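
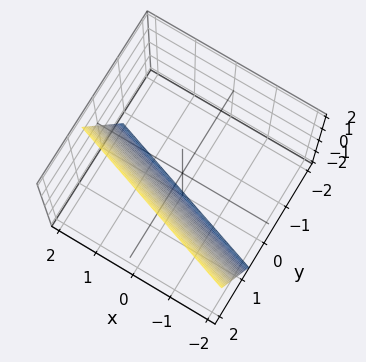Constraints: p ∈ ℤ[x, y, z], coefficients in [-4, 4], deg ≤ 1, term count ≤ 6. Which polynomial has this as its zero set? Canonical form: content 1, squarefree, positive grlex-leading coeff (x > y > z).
x + 3*y - z - 2

The degree is 1 — every cross-section is a straight line — this is a plane.
From the visible intercepts: one z-axis crossing is at z = -2; it crosses the x-axis at the gridline x = 2.
Fitting integer coefficients to these (and the overall shape) gives p.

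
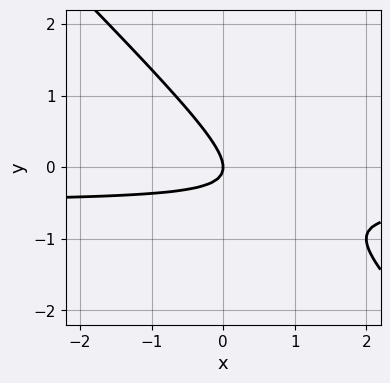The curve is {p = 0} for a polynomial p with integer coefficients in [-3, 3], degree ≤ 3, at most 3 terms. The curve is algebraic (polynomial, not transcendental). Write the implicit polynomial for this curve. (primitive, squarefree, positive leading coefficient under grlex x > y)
2*x*y + 2*y^2 + x

1. deg p = 2. A generic line meets the curve in up to 2 points.
2. Against the integer gridlines: it crosses the x-axis at the gridline x = 0; one y-axis crossing is at y = 0.
3. The integer polynomial consistent with all of this is the stated p.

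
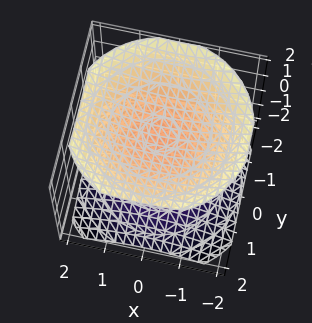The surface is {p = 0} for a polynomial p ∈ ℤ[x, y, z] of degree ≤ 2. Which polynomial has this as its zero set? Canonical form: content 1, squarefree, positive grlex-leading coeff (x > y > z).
x^2 + y^2 - 2*z^2 + 3

There are 2 components. Treating them together as one polynomial.
The degree is 2 — two sheets facing apart; a quadric.
Symmetries: mirror symmetry z ↦ −z ⇒ only even powers of z; rotational symmetry about the z-axis ⇒ p depends on x, y only through x² + y².
Checking where it meets the axes: the surface avoids every integer y-axis point in the box; it misses every integer gridline on the x-axis.
Assembling these constraints gives the stated polynomial.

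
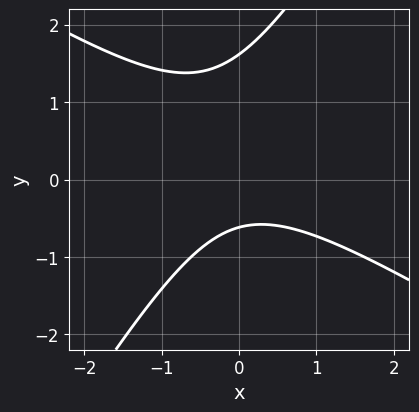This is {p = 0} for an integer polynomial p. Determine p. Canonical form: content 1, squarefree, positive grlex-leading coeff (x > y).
x^2 + x*y - y^2 + y + 1

Degree: no degree-1 curve has this shape, so deg p = 2.
From the visible intercepts: the curve avoids every integer x-axis point in the box.
Together with the visible shape, these determine p as stated.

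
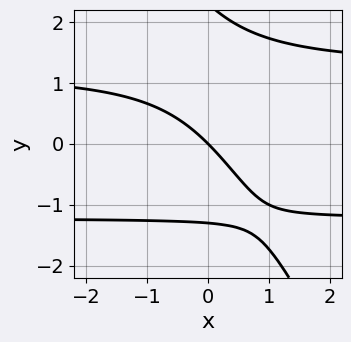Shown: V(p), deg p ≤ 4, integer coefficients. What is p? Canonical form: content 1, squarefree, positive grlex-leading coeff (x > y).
2*x*y^2 + y^3 - y^2 - 3*x - 3*y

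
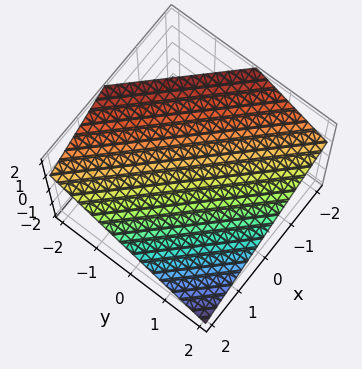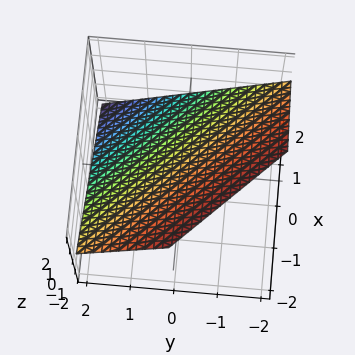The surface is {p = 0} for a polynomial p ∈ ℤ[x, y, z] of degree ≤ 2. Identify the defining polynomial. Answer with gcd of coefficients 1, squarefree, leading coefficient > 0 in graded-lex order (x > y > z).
First, degree: every cross-section is a straight line — this is a plane, so deg p = 1.
Then, checking where it meets the axes: it meets the x-axis at x = 1 (among the integer gridlines); it crosses the y-axis at the gridline y = 1.
Finally, assembling these constraints gives the stated polynomial.

2*x + 2*y + 3*z - 2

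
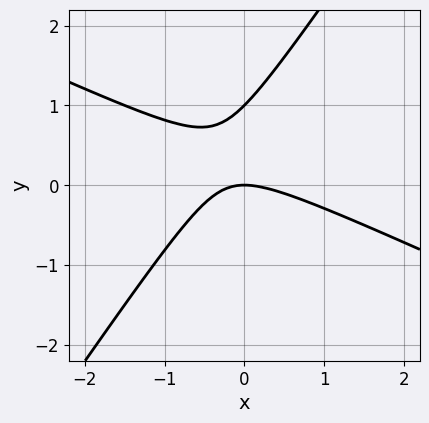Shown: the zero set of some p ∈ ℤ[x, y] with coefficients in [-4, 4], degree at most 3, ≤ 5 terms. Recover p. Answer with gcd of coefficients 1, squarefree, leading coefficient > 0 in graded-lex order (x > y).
2*x^2 + 3*x*y - 3*y^2 + 3*y

First, the degree is 2 — no degree-1 curve has this shape.
Then, from the visible intercepts: it meets the x-axis at x = 0 (among the integer gridlines); among the integer gridlines, it crosses the y-axis at y ∈ {0, 1}.
Finally, matching integer coefficients to the picture gives p.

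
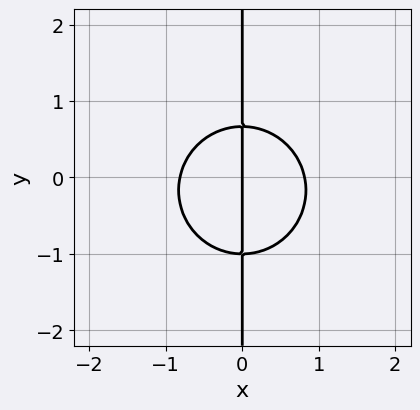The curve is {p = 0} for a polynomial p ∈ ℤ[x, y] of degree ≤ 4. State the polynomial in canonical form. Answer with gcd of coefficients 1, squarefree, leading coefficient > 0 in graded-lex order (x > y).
Degree: a generic line meets the curve in up to 3 points, so deg p = 3.
Checking where it meets the axes: every point of the y-axis in the box is on the curve; it crosses the x-axis at the gridline x = 0.
Assembling these constraints gives the stated polynomial.

3*x^3 + 3*x*y^2 + x*y - 2*x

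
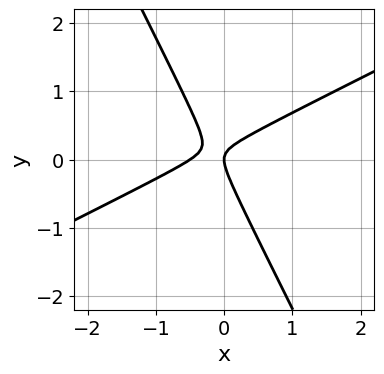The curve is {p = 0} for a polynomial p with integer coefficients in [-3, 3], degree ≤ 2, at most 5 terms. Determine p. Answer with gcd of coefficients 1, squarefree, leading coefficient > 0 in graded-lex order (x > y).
2*x^2 - 3*x*y - 2*y^2 + x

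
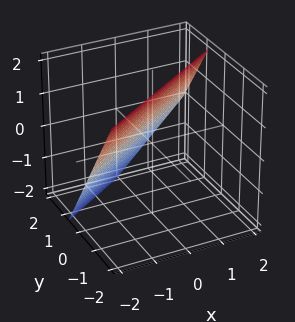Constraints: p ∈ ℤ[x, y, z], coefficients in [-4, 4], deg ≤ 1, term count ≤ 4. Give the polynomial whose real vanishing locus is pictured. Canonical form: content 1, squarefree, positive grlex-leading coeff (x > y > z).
2*x - 3*y - 2*z + 2

First, degree: every cross-section is a straight line — this is a plane, so deg p = 1.
Next, from the visible intercepts: it crosses the x-axis at the gridline x = -1; it crosses the z-axis at the gridline z = 1.
Finally, the integer polynomial consistent with all of this is the stated p.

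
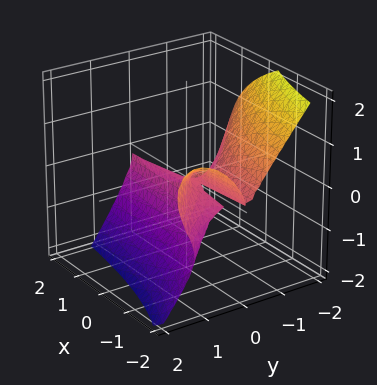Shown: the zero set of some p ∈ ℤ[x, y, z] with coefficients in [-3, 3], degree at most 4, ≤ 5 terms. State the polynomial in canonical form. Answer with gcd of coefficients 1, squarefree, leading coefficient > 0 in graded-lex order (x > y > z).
(a) deg p = 3. No degree-2 surface has this shape.
(b) From the visible intercepts: it meets the z-axis at z = 0 (among the integer gridlines); every point of the x-axis in the box is on the surface; one y-axis crossing is at y = 0.
(c) These observations pin down the coefficients.

3*x*y^2 + 3*y^3 + 2*z^3 + 2*y^2 - 2*y*z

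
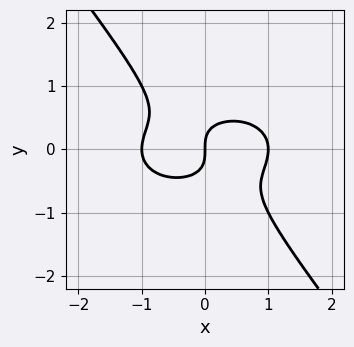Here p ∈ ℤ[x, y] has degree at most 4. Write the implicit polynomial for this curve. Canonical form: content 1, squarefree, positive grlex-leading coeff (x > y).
deg p = 3. The shape is more complex than any degree-2 curve.
Reading off the gridlines: it crosses the y-axis at the gridline y = 0; the x-axis gridline crossings are at x ∈ {-1, 0, 1}.
Assembling these constraints gives the stated polynomial.

x^3 + 2*x*y^2 + 2*y^3 - x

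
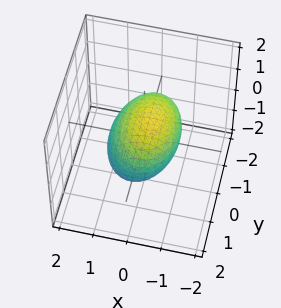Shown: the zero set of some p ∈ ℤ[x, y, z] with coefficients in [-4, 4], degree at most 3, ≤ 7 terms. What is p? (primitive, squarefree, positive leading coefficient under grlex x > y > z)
2*x^2 + x*z + y^2 + 2*z^2 - 2

First, the degree is 2 — a generic line meets the surface in up to 2 points.
Next, against the integer gridlines: the z-axis gridline crossings are at z ∈ {-1, 1}; the x-axis gridline crossings are at x ∈ {-1, 1}.
Finally, solving for integer coefficients yields p as stated.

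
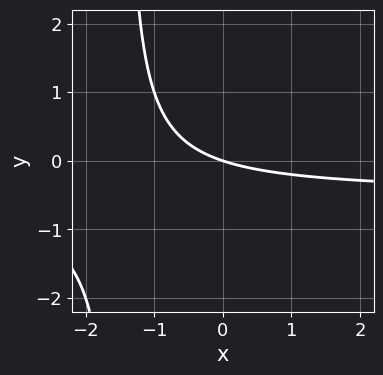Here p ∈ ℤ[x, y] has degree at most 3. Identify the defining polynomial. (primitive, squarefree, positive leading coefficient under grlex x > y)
1. deg p = 2. No degree-1 curve has this shape.
2. Checking where it meets the axes: it crosses the x-axis at the gridline x = 0; it crosses the y-axis at the gridline y = 0.
3. These observations pin down the coefficients.

2*x*y + x + 3*y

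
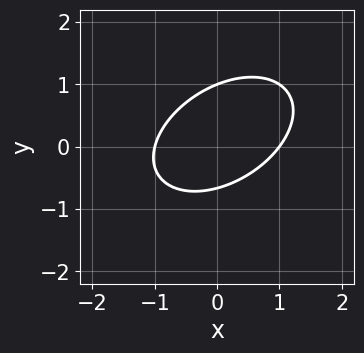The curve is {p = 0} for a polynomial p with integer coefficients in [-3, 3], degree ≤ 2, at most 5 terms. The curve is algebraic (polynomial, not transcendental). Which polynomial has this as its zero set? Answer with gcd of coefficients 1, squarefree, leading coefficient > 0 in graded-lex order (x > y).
2*x^2 - 2*x*y + 3*y^2 - y - 2

(a) deg p = 2. The shape is more complex than any degree-1 curve.
(b) Observable constraints: the x-axis gridline crossings are at x ∈ {-1, 1}; it meets the y-axis at y = 1 (among the integer gridlines).
(c) These observations pin down the coefficients.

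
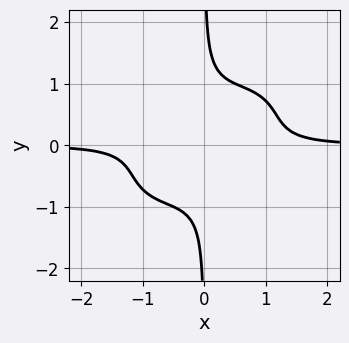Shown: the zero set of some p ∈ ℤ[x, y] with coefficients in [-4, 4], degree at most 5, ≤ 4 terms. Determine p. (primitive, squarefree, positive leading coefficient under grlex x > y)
2*x^3*y - 3*x^2*y^2 + 3*x*y^3 - 1

(a) deg p = 4. The shape is more complex than any degree-3 curve.
(b) Against the integer gridlines: it misses every integer gridline on the y-axis; the curve avoids every integer x-axis point in the box.
(c) Matching integer coefficients to the picture gives p.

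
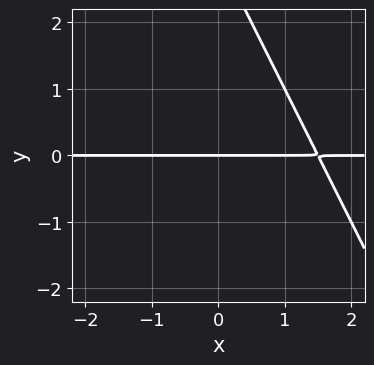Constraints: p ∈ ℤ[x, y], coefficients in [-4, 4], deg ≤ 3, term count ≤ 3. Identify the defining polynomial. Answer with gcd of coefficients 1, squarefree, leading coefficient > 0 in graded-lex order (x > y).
1. deg p = 2. A generic line meets the curve in up to 2 points.
2. From the axis intercepts and sections: one y-axis crossing is at y = 0; every point of the x-axis in the box is on the curve.
3. Matching integer coefficients to the picture gives p.

2*x*y + y^2 - 3*y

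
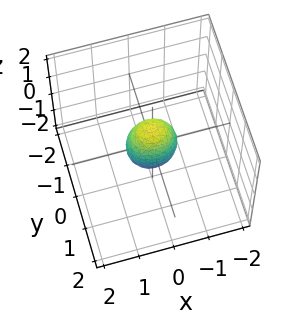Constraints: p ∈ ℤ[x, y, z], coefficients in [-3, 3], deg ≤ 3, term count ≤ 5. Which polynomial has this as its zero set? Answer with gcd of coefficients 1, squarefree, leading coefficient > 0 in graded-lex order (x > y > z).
deg p = 2. A closed, bounded, convex surface; a quadric.
Symmetries: mirror symmetry z ↦ −z ⇒ only even powers of z; it's symmetric under y → −y, forcing even powers of y; it's symmetric under x → −x, forcing even powers of x.
Reading off the gridlines: the z-axis gridline crossings are at z ∈ {-1, 1}.
These observations pin down the coefficients.

2*x^2 + 3*y^2 + z^2 - 1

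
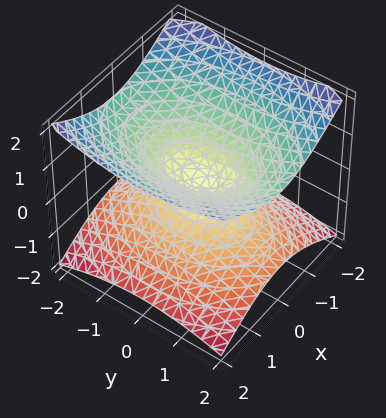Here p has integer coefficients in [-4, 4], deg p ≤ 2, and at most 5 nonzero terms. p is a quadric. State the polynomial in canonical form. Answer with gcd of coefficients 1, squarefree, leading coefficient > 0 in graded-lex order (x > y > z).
First, deg p = 2. Two nappes meeting at a single point; a quadric.
Next, symmetries: it's symmetric under x → −x, forcing even powers of x; mirror symmetry y ↦ −y ⇒ only even powers of y; the z ↦ −z reflection is a symmetry, so z appears only in even powers.
Next, observable constraints: it crosses the x-axis at the gridline x = 0; it crosses the z-axis at the gridline z = 0; it crosses the y-axis at the gridline y = 0.
Finally, solving for integer coefficients yields p as stated.

2*x^2 + y^2 - 3*z^2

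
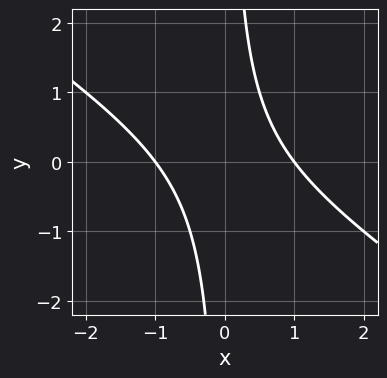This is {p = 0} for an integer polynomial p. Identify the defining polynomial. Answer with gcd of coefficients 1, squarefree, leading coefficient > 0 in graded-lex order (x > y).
2*x^2 + 3*x*y - 2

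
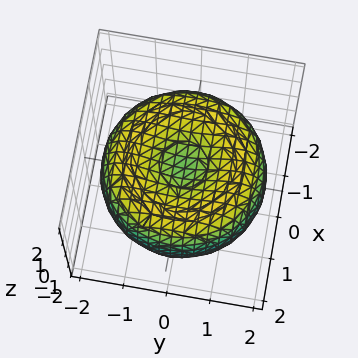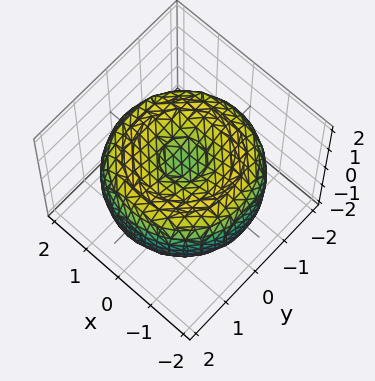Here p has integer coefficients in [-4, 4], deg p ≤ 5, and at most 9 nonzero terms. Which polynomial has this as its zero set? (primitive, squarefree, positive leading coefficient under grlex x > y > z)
x^4 + 2*x^2*y^2 + y^4 - 3*x^2 - 3*y^2 + 3*z^2 - 1

(a) deg p = 4. A generic line meets the surface in up to 4 points.
(b) Symmetry: the surface is invariant under rotation about z: p = q(x² + y², z).
(c) From the visible intercepts: a circular section at z = 1 has radius exactly 1.
(d) Together with the visible shape, these determine p as stated.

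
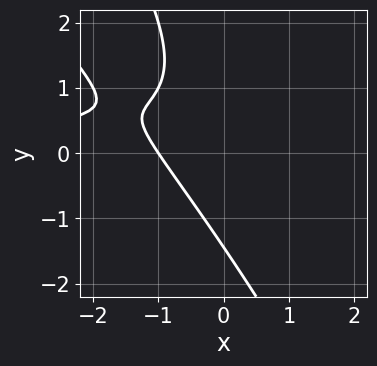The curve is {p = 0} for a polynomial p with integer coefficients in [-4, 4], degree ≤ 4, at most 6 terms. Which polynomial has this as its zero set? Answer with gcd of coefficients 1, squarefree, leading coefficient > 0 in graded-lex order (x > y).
First, deg p = 3.
Then, checking where it meets the axes: it crosses the x-axis at the gridline x = -1.
Finally, these observations pin down the coefficients.

2*x^2*y + 3*x*y^2 + y^3 + 3*x + 3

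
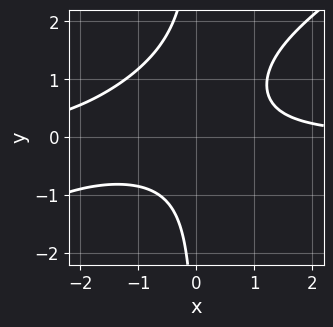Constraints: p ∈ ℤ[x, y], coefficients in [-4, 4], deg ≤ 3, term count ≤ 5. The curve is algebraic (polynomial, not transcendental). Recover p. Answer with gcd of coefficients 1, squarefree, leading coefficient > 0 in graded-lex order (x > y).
(a) The degree is 3 — a generic line meets the curve in up to 3 points.
(b) From the axis intercepts and sections: the curve avoids every integer y-axis point in the box; the curve avoids every integer x-axis point in the box.
(c) Fitting integer coefficients to these (and the overall shape) gives p.

2*x^2*y - 3*x*y^2 + 3*x*y - 3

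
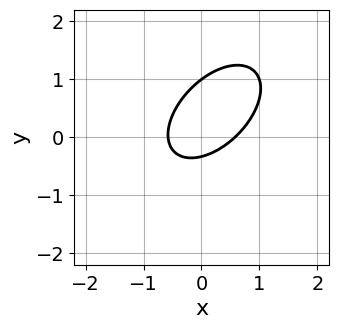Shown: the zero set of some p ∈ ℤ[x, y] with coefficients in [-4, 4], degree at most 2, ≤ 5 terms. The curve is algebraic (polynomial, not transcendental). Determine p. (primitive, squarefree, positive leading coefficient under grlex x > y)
3*x^2 - 3*x*y + 3*y^2 - 2*y - 1

First, deg p = 2. The shape is more complex than any degree-1 curve.
Next, observable constraints: it crosses the y-axis at the gridline y = 1.
Finally, fitting integer coefficients to these (and the overall shape) gives p.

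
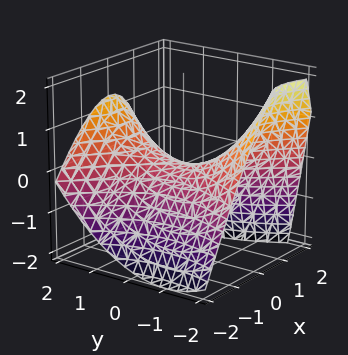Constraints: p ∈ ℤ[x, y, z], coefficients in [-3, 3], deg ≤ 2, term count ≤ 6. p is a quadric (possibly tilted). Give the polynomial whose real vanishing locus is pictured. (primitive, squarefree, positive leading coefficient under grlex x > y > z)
2*x^2 + x*y - x*z - y^2 + 3*z

(a) The degree is 2 — the shape is more complex than any degree-1 surface.
(b) Observable constraints: it crosses the x-axis at the gridline x = 0; it meets the z-axis at z = 0 (among the integer gridlines).
(c) Fitting integer coefficients to these (and the overall shape) gives p.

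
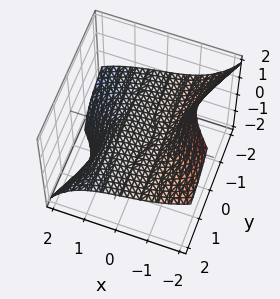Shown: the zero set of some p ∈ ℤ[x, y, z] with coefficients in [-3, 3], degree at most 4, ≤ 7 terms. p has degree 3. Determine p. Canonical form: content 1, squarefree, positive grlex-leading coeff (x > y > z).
x^3 + x*y^2 - x*y*z + 3*y^2*z + 2*z

The degree is 3 — a generic line meets the surface in up to 3 points.
Reading off the gridlines: the visible y-axis segment lies entirely on the surface; one x-axis crossing is at x = 0; it meets the z-axis at z = 0 (among the integer gridlines).
These observations pin down the coefficients.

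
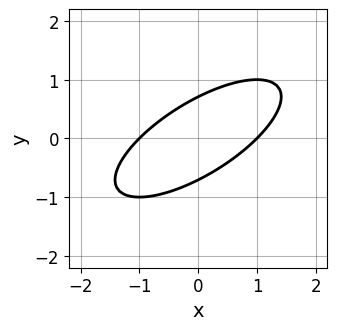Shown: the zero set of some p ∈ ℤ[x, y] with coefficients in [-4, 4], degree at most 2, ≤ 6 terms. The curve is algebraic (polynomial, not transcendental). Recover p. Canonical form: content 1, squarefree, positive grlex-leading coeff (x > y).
(a) deg p = 2.
(b) From the axis intercepts and sections: the x-axis gridline crossings are at x ∈ {-1, 1}.
(c) The integer polynomial consistent with all of this is the stated p.

x^2 - 2*x*y + 2*y^2 - 1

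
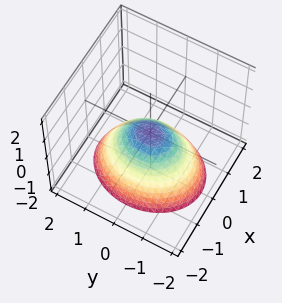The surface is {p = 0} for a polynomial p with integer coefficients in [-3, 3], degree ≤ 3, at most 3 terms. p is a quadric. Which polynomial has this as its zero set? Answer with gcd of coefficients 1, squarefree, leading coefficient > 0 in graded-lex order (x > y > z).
deg p = 2. A single bowl opening along one axis; a quadric.
Symmetries: mirror symmetry x ↦ −x ⇒ only even powers of x; it's symmetric under y → −y, forcing even powers of y.
Reading off the gridlines: it meets the x-axis at x = 0 (among the integer gridlines); it crosses the y-axis at the gridline y = 0; it crosses the z-axis at the gridline z = 0.
Matching integer coefficients to the picture gives p.

3*x^2 + 2*y^2 + 3*z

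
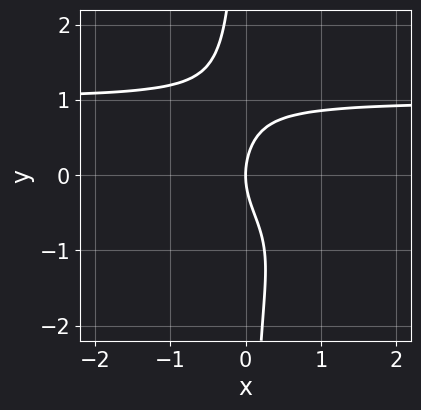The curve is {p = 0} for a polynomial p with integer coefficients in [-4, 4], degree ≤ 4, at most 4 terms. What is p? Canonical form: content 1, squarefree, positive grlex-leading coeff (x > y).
(a) Degree: the shape is more complex than any degree-3 curve, so deg p = 4.
(b) Reading off the gridlines: it meets the y-axis at y = 0 (among the integer gridlines); it crosses the x-axis at the gridline x = 0.
(c) These observations pin down the coefficients.

2*x*y^3 + y^2 - 2*x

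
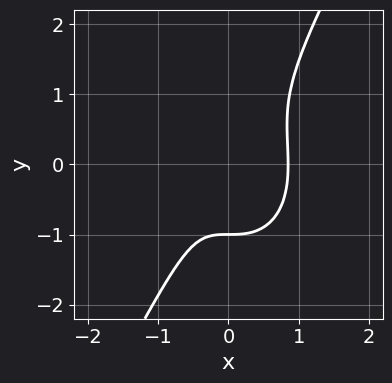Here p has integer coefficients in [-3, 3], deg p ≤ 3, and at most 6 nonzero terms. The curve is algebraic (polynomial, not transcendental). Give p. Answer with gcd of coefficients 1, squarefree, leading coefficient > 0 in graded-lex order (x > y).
(a) The degree is 3 — the shape is more complex than any degree-2 curve.
(b) Checking where it meets the axes: it crosses the y-axis at the gridline y = -1.
(c) Matching integer coefficients to the picture gives p.

3*x^3 + x*y^2 - y^3 - x - 1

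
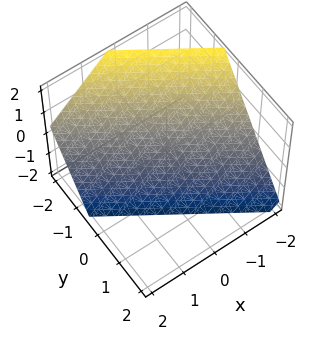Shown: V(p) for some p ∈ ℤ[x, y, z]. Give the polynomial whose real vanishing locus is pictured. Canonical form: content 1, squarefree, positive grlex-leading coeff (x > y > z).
2*x + 3*y + 2*z + 2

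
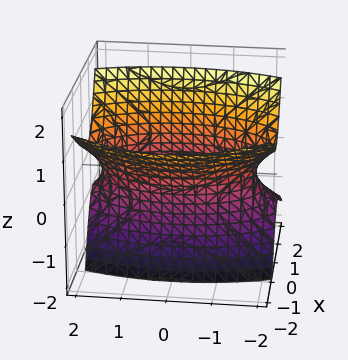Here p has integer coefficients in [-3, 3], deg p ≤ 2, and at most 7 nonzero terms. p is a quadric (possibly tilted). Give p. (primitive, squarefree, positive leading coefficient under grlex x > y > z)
1. The degree is 2 — no degree-1 surface has this shape.
2. Against the integer gridlines: the surface avoids every integer z-axis point in the box; among the integer gridlines, it crosses the x-axis at x ∈ {-1, 1}.
3. Together with the visible shape, these determine p as stated.

3*x^2 + 3*x*z + y^2 - 2*z^2 - 3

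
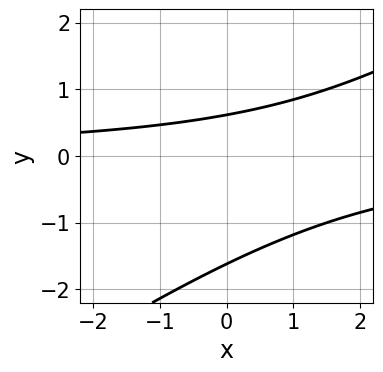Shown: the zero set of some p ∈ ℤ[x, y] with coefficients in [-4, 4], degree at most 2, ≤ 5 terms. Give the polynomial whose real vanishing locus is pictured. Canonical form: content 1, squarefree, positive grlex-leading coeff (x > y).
First, the degree is 2 — a generic line meets the curve in up to 2 points.
Then, from the visible intercepts: the curve avoids every integer x-axis point in the box.
Finally, matching integer coefficients to the picture gives p.

2*x*y - 3*y^2 - 3*y + 3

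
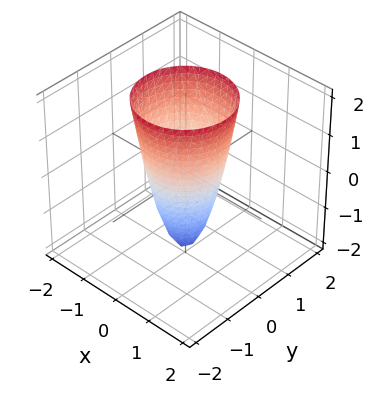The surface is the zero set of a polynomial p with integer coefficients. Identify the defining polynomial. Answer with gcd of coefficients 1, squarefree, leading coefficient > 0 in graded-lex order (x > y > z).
The degree is 2 — the shape is more complex than any degree-1 surface.
Symmetries: rotational symmetry about the z-axis ⇒ p depends on x, y only through x² + y².
Checking where it meets the axes: a circular section at z = 1 has radius exactly 1; one z-axis crossing is at z = -2.
Putting this together gives p.

3*x^2 + 3*y^2 - z - 2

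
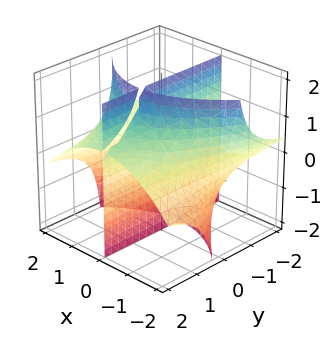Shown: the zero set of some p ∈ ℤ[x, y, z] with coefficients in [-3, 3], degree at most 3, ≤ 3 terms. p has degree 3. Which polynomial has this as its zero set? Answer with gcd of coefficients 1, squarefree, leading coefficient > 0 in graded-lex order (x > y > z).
First, I count 2 distinct pieces. They look like related sheets of one shape, so recover p as a whole.
Then, the degree is 3 — a generic line meets the surface in up to 3 points.
Then, against the integer gridlines: the visible z-axis segment lies entirely on the surface; one x-axis crossing is at x = 0.
Finally, solving for integer coefficients yields p as stated. Check: (0, -1, 0) on the y-axis lies on the surface, and p(0, -1, 0) = 0. ✓

x^3 + 2*x*y*z - 3*x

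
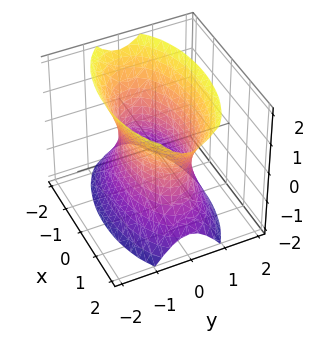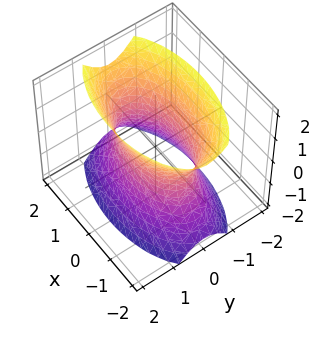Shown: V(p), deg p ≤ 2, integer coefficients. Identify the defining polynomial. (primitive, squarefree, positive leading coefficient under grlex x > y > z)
(a) Degree: one connected sheet with a waist; a quadric, so deg p = 2.
(b) Symmetries: the y ↦ −y reflection is a symmetry, so y appears only in even powers; the x ↦ −x reflection is a symmetry, so x appears only in even powers; the z ↦ −z reflection is a symmetry, so z appears only in even powers.
(c) Observable constraints: it misses every integer gridline on the z-axis.
(d) Together with the visible shape, these determine p as stated.

x^2 + 3*y^2 - z^2 - 2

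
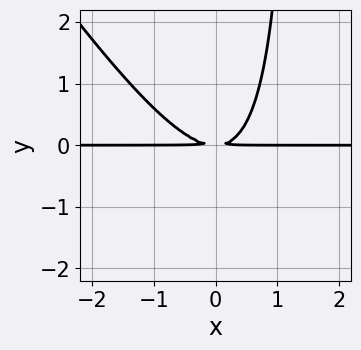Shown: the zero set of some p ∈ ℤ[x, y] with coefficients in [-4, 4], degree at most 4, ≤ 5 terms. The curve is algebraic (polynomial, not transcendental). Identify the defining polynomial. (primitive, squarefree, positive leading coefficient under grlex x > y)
First, the degree is 3 — the shape is more complex than any degree-2 curve.
Next, checking where it meets the axes: the visible x-axis segment lies entirely on the curve.
Finally, putting this together gives p.

3*x^2*y + 2*x*y^2 - 3*y^2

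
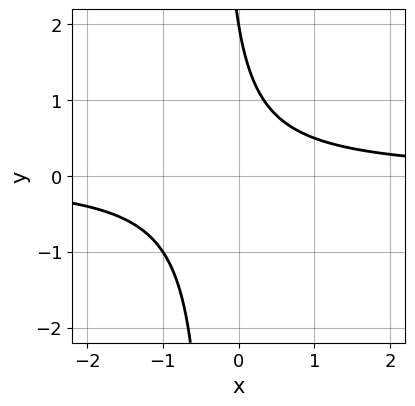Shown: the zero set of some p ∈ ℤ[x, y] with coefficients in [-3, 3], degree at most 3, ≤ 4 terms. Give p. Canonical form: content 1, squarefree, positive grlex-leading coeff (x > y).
(a) The degree is 2 — a generic line meets the curve in up to 2 points.
(b) Checking where it meets the axes: one y-axis crossing is at y = 2; no x-intercept at any integer in the box.
(c) Matching integer coefficients to the picture gives p.

3*x*y + y - 2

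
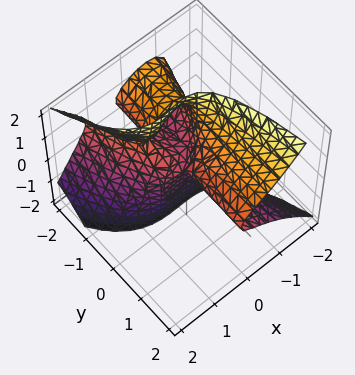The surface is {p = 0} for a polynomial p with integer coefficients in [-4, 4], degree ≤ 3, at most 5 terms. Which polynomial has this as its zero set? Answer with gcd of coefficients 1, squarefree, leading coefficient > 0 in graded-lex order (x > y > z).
1. The degree is 3 — a generic line meets the surface in up to 3 points.
2. From the axis intercepts and sections: one x-axis crossing is at x = 0; it meets the z-axis at z = 0 (among the integer gridlines); every point of the y-axis in the box is on the surface.
3. Solving for integer coefficients yields p as stated.

3*x^3 + 3*y*z^2 + 2*x*y - 2*y*z + z^2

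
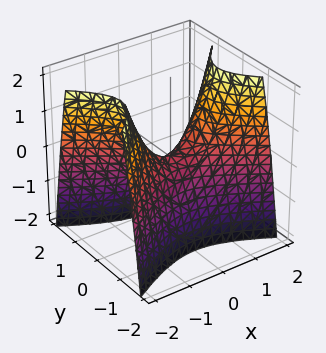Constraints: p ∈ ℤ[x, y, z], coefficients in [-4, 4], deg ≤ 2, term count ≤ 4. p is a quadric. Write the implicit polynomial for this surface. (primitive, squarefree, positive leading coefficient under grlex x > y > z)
1. The degree is 2 — a saddle surface; a quadric.
2. Symmetries: mirror symmetry y ↦ −y ⇒ only even powers of y; the x ↦ −x reflection is a symmetry, so x appears only in even powers.
3. From the visible intercepts: one z-axis crossing is at z = 0; one x-axis crossing is at x = 0; it meets the y-axis at y = 0 (among the integer gridlines).
4. The integer polynomial consistent with all of this is the stated p.

x^2 - 2*y^2 - z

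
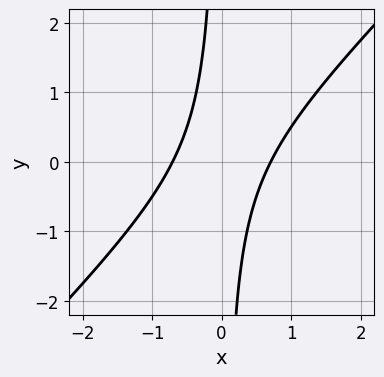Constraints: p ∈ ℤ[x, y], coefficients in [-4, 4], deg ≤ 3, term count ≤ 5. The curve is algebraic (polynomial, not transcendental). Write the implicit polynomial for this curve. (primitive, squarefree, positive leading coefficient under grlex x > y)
First, degree: no degree-1 curve has this shape, so deg p = 2.
Next, checking where it meets the axes: no y-intercept at any integer in the box.
Finally, together with the visible shape, these determine p as stated.

2*x^2 - 2*x*y - 1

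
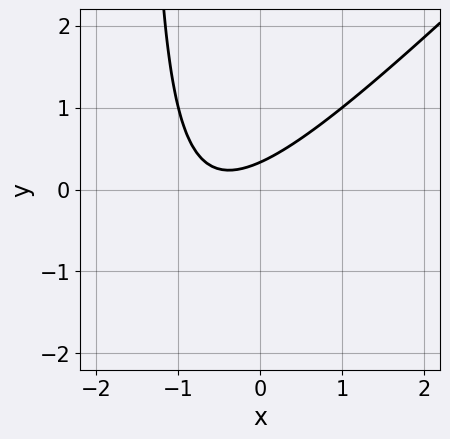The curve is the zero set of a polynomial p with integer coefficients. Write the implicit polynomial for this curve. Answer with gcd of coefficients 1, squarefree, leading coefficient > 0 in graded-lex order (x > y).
2*x^2 - 2*x*y + 2*x - 3*y + 1

First, degree: a generic line meets the curve in up to 2 points, so deg p = 2.
Then, against the integer gridlines: it misses every integer gridline on the x-axis.
Finally, the integer polynomial consistent with all of this is the stated p.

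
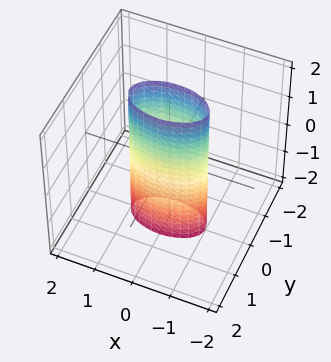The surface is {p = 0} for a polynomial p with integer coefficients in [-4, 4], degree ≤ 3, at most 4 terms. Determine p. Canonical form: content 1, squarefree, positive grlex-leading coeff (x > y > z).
x^2 + 3*y^2 - 1

1. deg p = 2.
2. Symmetries: it's symmetric under z → −z, forcing even powers of z; it's symmetric under y → −y, forcing even powers of y; mirror symmetry x ↦ −x ⇒ only even powers of x.
3. Observable constraints: no z-intercept at any integer in the box; among the integer gridlines, it crosses the x-axis at x ∈ {-1, 1}.
4. Matching integer coefficients to the picture gives p.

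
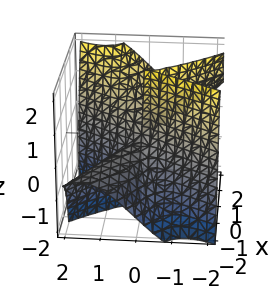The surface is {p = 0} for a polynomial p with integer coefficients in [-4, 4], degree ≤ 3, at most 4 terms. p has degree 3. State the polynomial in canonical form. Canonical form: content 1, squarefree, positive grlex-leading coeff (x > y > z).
(a) The degree is 3 — the shape is more complex than any degree-2 surface.
(b) From the visible intercepts: every point of the z-axis in the box is on the surface; it meets the y-axis at y = 0 (among the integer gridlines); one x-axis crossing is at x = 0.
(c) Fitting integer coefficients to these (and the overall shape) gives p.

2*x^3 + 3*x^2*y - 3*x^2*z - 2*y^3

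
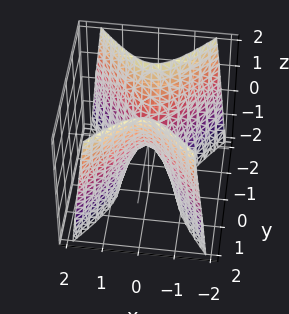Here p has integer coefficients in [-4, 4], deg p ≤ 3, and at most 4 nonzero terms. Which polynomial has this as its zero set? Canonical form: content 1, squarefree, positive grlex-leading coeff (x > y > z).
1. deg p = 2. A saddle surface; a quadric.
2. Symmetries: the x ↦ −x reflection is a symmetry, so x appears only in even powers; it's symmetric under y → −y, forcing even powers of y.
3. Observable constraints: it crosses the z-axis at the gridline z = 0; it meets the y-axis at y = 0 (among the integer gridlines).
4. Together with the visible shape, these determine p as stated.

3*x^2 - 2*y^2 + z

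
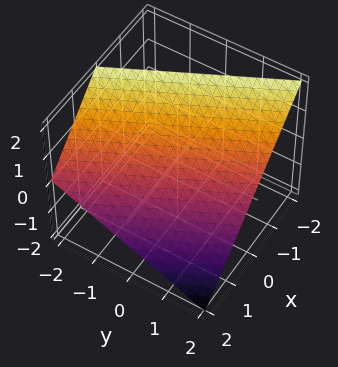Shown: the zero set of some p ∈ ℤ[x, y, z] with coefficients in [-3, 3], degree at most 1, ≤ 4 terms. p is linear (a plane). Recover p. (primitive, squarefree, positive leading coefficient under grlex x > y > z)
1. Degree: the surface is flat (a plane), so deg p = 1.
2. Reading off the gridlines: one y-axis crossing is at y = 2; one x-axis crossing is at x = 1; it meets the z-axis at z = 1 (among the integer gridlines).
3. Matching integer coefficients to the picture gives p.

2*x + y + 2*z - 2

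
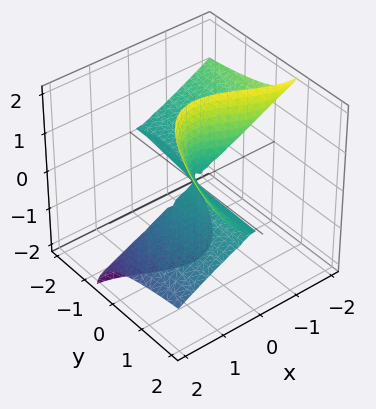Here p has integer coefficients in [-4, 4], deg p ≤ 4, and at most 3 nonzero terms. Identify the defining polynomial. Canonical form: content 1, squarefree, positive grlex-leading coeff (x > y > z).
2*x^3 + 3*x^2*z - 3*y*z^2

The degree is 3 — the shape is more complex than any degree-2 surface.
From the axis intercepts and sections: every point of the z-axis in the box is on the surface; one x-axis crossing is at x = 0; every point of the y-axis in the box is on the surface.
These observations pin down the coefficients.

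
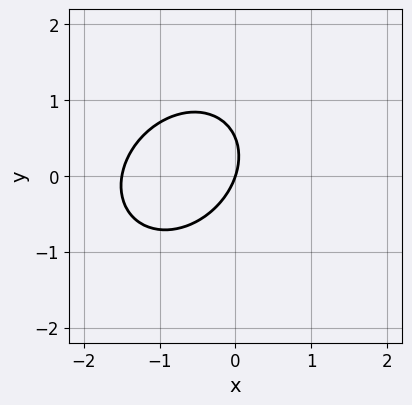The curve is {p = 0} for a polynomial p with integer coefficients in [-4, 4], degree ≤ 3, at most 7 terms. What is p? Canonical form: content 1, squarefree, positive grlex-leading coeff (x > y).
2*x^2 - x*y + 2*y^2 + 3*x - y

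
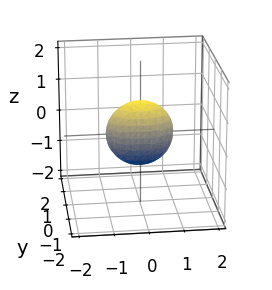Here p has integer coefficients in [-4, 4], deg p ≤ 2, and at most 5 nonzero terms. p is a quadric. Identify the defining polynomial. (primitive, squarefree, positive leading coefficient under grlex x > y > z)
x^2 + 3*y^2 + z^2 - 1

1. deg p = 2. A closed, bounded, convex surface; a quadric.
2. Symmetries: mirror symmetry x ↦ −x ⇒ only even powers of x; it's symmetric under y → −y, forcing even powers of y; it's symmetric under z → −z, forcing even powers of z.
3. Against the integer gridlines: among the integer gridlines, it crosses the x-axis at x ∈ {-1, 1}; the z-axis gridline crossings are at z ∈ {-1, 1}.
4. Solving for integer coefficients yields p as stated.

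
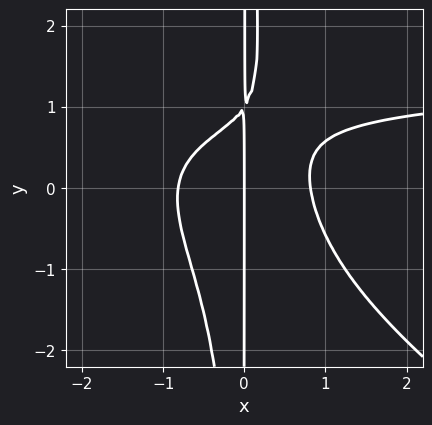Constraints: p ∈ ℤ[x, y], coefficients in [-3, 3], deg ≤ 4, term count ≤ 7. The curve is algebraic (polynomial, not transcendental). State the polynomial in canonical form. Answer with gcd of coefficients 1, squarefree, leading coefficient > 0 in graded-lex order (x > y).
1. The degree is 4 — no degree-3 curve has this shape.
2. Reading off the gridlines: one x-axis crossing is at x = 0; every point of the y-axis in the box is on the curve.
3. Putting this together gives p.

2*x^3*y + 3*x^2*y^2 - 3*x^3 - 2*x*y + 2*x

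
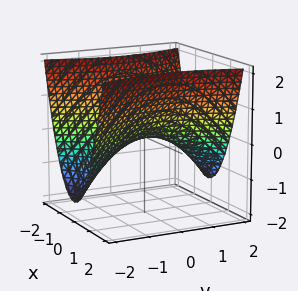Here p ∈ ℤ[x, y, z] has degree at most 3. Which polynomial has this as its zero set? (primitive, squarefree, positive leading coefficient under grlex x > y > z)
1. The degree is 2 — a saddle surface; a quadric.
2. Symmetries: the x ↦ −x reflection is a symmetry, so x appears only in even powers; the y ↦ −y reflection is a symmetry, so y appears only in even powers.
3. Checking where it meets the axes: it crosses the y-axis at the gridline y = 0; it meets the x-axis at x = 0 (among the integer gridlines); it meets the z-axis at z = 0 (among the integer gridlines).
4. Matching integer coefficients to the picture gives p.

3*x^2 - y^2 - 3*z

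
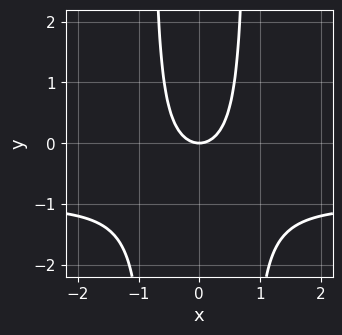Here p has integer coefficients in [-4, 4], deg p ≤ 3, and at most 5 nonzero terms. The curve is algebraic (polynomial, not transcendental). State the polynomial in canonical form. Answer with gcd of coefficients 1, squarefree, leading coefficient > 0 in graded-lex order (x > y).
3*x^2*y + 3*x^2 - 2*y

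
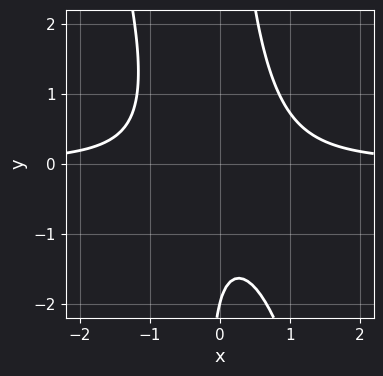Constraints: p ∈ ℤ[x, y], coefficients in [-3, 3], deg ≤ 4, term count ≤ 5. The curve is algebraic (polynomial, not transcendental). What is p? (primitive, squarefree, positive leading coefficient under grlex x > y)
3*x^2*y + x*y^2 - y - 2

(a) Degree: no degree-2 curve has this shape, so deg p = 3.
(b) From the axis intercepts and sections: no x-intercept at any integer in the box; one y-axis crossing is at y = -2.
(c) These observations pin down the coefficients.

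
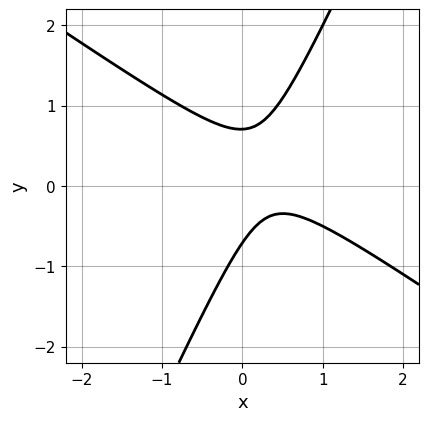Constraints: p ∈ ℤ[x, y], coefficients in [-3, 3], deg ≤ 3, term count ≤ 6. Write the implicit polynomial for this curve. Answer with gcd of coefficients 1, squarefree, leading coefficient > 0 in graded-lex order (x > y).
1. deg p = 2. No degree-1 curve has this shape.
2. From the axis intercepts and sections: the curve avoids every integer x-axis point in the box.
3. Together with the visible shape, these determine p as stated.

3*x^2 + 3*x*y - 2*y^2 - 2*x + 1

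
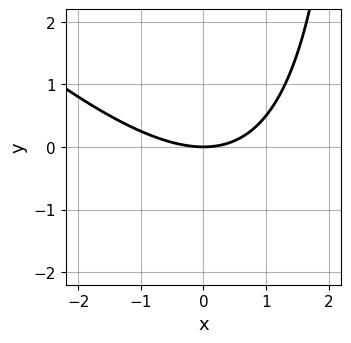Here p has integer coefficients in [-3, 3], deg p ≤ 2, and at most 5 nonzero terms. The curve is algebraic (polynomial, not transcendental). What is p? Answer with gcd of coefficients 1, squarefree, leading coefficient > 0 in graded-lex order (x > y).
1. The degree is 2 — the shape is more complex than any degree-1 curve.
2. Against the integer gridlines: it meets the y-axis at y = 0 (among the integer gridlines); one x-axis crossing is at x = 0.
3. Together with the visible shape, these determine p as stated.

x^2 + x*y - 3*y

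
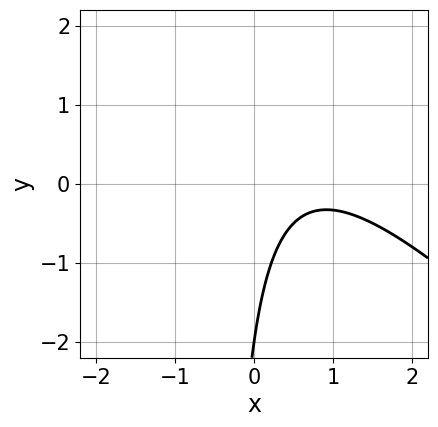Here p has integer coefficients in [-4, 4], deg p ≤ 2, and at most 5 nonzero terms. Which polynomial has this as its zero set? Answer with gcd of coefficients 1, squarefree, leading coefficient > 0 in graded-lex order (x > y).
2*x^2 + 2*x*y - 3*x + y + 2

(a) The degree is 2 — no degree-1 curve has this shape.
(b) Reading off the gridlines: the curve avoids every integer x-axis point in the box; it crosses the y-axis at the gridline y = -2.
(c) Solving for integer coefficients yields p as stated.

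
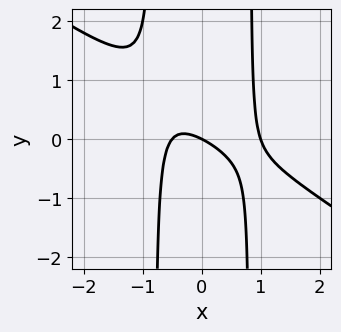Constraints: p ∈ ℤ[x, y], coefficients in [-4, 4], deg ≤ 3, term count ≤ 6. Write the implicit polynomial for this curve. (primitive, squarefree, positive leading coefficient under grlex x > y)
2*x^3 + 3*x^2*y - x^2 - x - 2*y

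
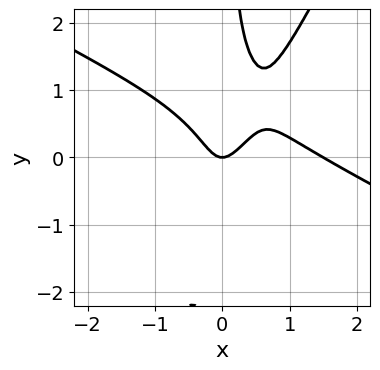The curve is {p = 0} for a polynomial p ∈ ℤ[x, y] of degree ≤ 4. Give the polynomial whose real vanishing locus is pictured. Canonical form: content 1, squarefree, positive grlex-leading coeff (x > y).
2*x^3 + 3*x^2*y - 2*x*y^2 - 3*x^2 + y

(a) deg p = 3. The shape is more complex than any degree-2 curve.
(b) Reading off the gridlines: it meets the y-axis at y = 0 (among the integer gridlines); it crosses the x-axis at the gridline x = 0.
(c) Solving for integer coefficients yields p as stated.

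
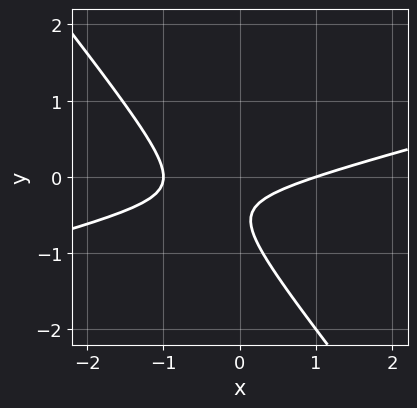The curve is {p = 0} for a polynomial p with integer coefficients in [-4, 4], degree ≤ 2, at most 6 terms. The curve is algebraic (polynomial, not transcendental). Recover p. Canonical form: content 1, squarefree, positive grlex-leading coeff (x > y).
x^2 - 3*x*y - 3*y^2 - 3*y - 1

1. deg p = 2.
2. Checking where it meets the axes: among the integer gridlines, it crosses the x-axis at x ∈ {-1, 1}; the curve avoids every integer y-axis point in the box.
3. Solving for integer coefficients yields p as stated.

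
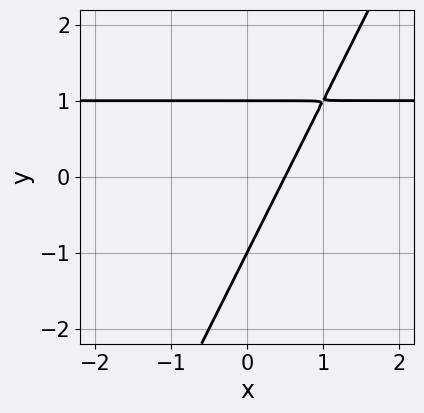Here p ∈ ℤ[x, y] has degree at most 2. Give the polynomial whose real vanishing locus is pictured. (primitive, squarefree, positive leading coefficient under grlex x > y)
2*x*y - y^2 - 2*x + 1

deg p = 2.
Checking where it meets the axes: the y-axis gridline crossings are at y ∈ {-1, 1}.
Together with the visible shape, these determine p as stated.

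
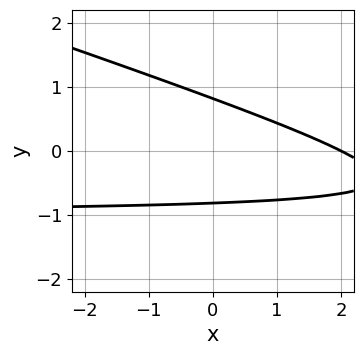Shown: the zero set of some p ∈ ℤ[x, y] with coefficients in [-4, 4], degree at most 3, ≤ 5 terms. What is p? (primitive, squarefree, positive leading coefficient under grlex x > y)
1. deg p = 2. A generic line meets the curve in up to 2 points.
2. From the axis intercepts and sections: one x-axis crossing is at x = 2.
3. The integer polynomial consistent with all of this is the stated p.

x*y + 3*y^2 + x - 2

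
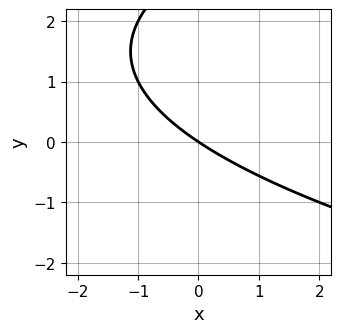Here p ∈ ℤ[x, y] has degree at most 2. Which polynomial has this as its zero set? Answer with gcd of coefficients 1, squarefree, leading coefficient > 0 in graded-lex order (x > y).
(a) deg p = 2.
(b) Against the integer gridlines: it crosses the x-axis at the gridline x = 0; it meets the y-axis at y = 0 (among the integer gridlines).
(c) Putting this together gives p.

y^2 - 2*x - 3*y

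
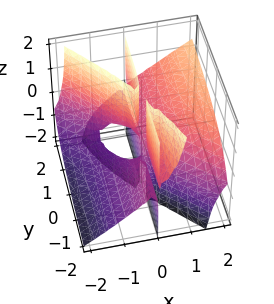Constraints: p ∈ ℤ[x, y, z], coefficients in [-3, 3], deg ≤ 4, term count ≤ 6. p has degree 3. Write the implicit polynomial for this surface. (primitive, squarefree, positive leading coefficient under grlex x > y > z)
(a) There are 2 components. They look like related sheets of one shape, so recover p as a whole.
(b) The degree is 3 — no degree-2 surface has this shape.
(c) Against the integer gridlines: every point of the y-axis in the box is on the surface; it meets the x-axis at x = 0 (among the integer gridlines); the visible z-axis segment lies entirely on the surface.
(d) These observations pin down the coefficients.

2*x^3 + 2*x^2*y - 3*x^2*z - 2*x*y*z - x*z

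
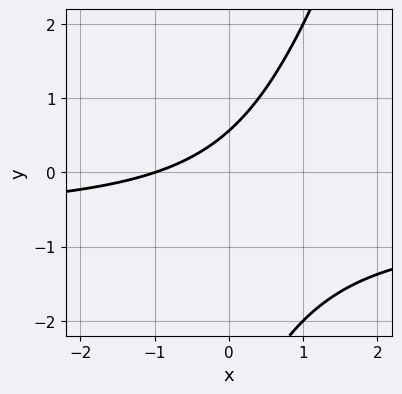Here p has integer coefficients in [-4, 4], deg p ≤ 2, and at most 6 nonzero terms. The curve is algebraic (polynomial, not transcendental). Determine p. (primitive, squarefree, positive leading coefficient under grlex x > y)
3*x*y - y^2 + 2*x - 3*y + 2

The degree is 2 — the shape is more complex than any degree-1 curve.
Observable constraints: it crosses the x-axis at the gridline x = -1.
Fitting integer coefficients to these (and the overall shape) gives p.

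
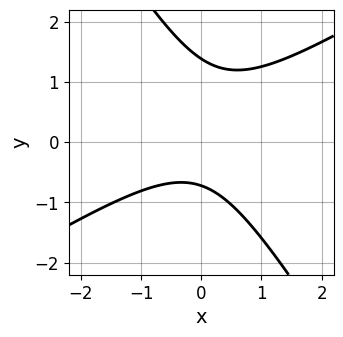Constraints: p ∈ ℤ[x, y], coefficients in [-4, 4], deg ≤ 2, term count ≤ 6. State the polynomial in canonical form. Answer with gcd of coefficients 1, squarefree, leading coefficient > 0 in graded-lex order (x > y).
3*x^2 - 3*x*y - 3*y^2 + 2*y + 3

deg p = 2. A generic line meets the curve in up to 2 points.
From the axis intercepts and sections: no x-intercept at any integer in the box.
Solving for integer coefficients yields p as stated.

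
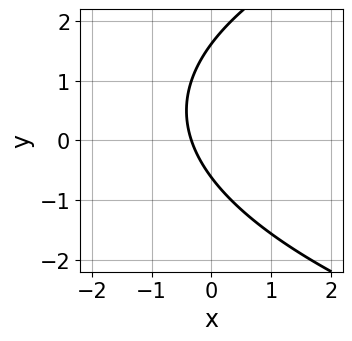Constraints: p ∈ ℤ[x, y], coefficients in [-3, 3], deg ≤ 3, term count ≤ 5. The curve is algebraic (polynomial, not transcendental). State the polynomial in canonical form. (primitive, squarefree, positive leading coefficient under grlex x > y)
First, deg p = 2. A generic line meets the curve in up to 2 points.
Finally, solving for integer coefficients yields p as stated.

y^2 - 3*x - y - 1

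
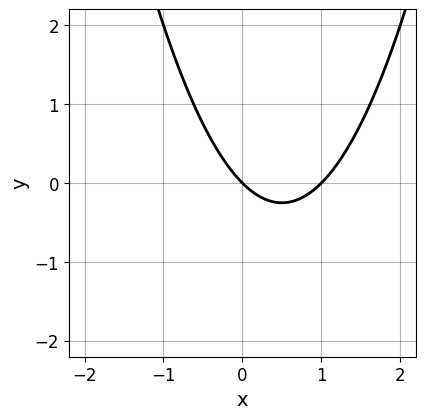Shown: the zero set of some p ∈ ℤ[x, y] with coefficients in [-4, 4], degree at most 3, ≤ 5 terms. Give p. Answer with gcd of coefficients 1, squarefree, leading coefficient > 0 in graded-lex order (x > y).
First, deg p = 2. No degree-1 curve has this shape.
Next, observable constraints: among the integer gridlines, it crosses the x-axis at x ∈ {0, 1}; one y-axis crossing is at y = 0.
Finally, solving for integer coefficients yields p as stated.

x^2 - x - y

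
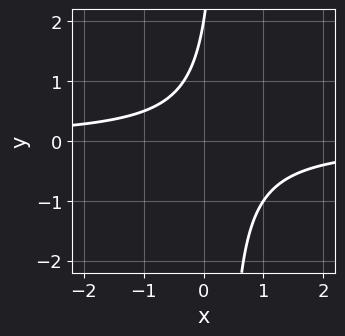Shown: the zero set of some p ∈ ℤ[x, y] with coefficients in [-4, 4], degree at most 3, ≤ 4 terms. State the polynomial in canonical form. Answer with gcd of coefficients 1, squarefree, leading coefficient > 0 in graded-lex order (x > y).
1. deg p = 2.
2. Against the integer gridlines: it meets the y-axis at y = 2 (among the integer gridlines); it misses every integer gridline on the x-axis.
3. These observations pin down the coefficients.

3*x*y - y + 2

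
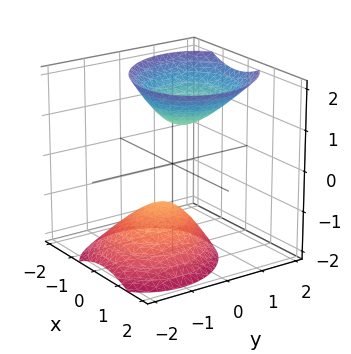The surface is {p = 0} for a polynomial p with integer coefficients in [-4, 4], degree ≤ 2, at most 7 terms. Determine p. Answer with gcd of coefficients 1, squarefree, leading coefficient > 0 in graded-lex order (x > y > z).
1. I count 2 distinct pieces. Treating them together as one polynomial.
2. Degree: the shape is more complex than any degree-1 surface, so deg p = 2.
3. Reading off the gridlines: no y-intercept at any integer in the box; the z-axis gridline crossings are at z ∈ {-1, 1}.
4. Solving for integer coefficients yields p as stated.

3*x^2 + x*y + 3*y^2 - 2*y*z - 2*z^2 + 2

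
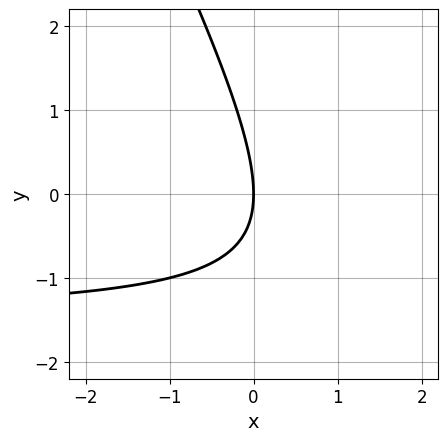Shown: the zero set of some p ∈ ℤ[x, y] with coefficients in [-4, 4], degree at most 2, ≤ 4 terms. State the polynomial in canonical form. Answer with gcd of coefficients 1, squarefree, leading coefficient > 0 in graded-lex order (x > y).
1. deg p = 2.
2. Checking where it meets the axes: it crosses the x-axis at the gridline x = 0; one y-axis crossing is at y = 0.
3. Fitting integer coefficients to these (and the overall shape) gives p.

2*x*y + y^2 + 3*x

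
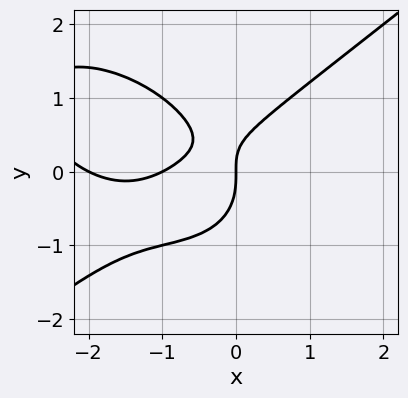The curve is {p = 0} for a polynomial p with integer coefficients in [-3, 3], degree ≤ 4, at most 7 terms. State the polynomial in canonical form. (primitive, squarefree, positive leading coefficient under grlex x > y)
x^3 - 2*y^3 + 3*x^2 - 2*x*y + 2*x

(a) deg p = 3.
(b) From the axis intercepts and sections: among the integer gridlines, it crosses the x-axis at x ∈ {-2, -1, 0}; it crosses the y-axis at the gridline y = 0.
(c) Putting this together gives p.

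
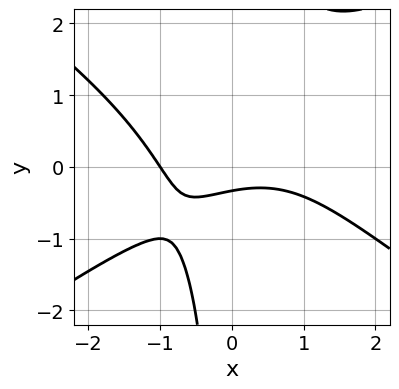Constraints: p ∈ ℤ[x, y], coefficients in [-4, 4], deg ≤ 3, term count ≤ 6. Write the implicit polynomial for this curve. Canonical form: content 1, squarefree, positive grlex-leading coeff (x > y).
x^3 - 2*x*y^2 + x*y + 3*y + 1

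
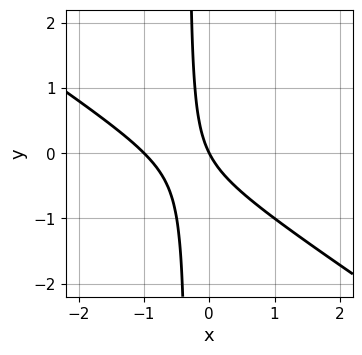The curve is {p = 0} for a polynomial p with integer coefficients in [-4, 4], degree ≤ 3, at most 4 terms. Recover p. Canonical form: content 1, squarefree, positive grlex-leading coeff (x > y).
First, deg p = 2. No degree-1 curve has this shape.
Then, checking where it meets the axes: the x-axis gridline crossings are at x ∈ {-1, 0}; it meets the y-axis at y = 0 (among the integer gridlines).
Finally, assembling these constraints gives the stated polynomial.

2*x^2 + 3*x*y + 2*x + y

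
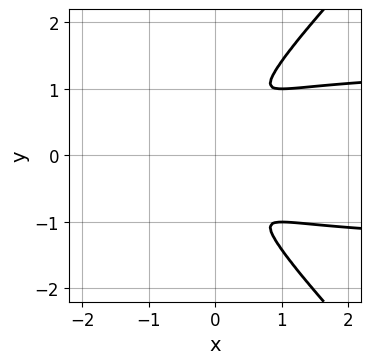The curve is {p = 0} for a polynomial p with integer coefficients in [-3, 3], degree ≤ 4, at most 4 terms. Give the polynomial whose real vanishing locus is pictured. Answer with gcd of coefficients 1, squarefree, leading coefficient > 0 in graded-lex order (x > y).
x^2*y^2 - y^4 + 2*x*y^2 - 2*x^2

The degree is 4 — the shape is more complex than any degree-3 curve.
Symmetries: the y ↦ −y reflection is a symmetry, so y appears only in even powers.
Matching integer coefficients to the picture gives p.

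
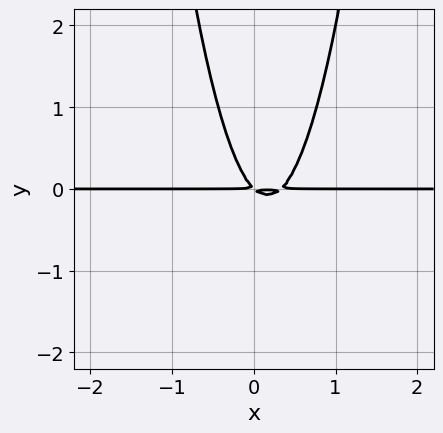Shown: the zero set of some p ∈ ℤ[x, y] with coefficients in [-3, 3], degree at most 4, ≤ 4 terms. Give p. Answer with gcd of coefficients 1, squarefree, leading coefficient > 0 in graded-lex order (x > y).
3*x^2*y - x*y - y^2

1. deg p = 3. The shape is more complex than any degree-2 curve.
2. From the axis intercepts and sections: the visible x-axis segment lies entirely on the curve.
3. Solving for integer coefficients yields p as stated.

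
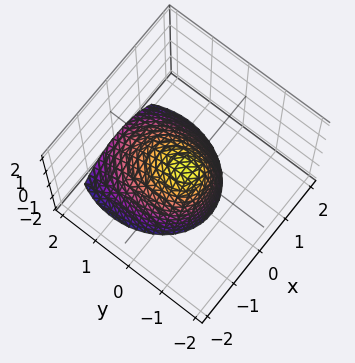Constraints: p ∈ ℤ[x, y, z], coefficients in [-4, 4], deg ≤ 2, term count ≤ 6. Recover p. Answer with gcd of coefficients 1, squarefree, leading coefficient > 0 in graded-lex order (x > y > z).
Degree: the shape is more complex than any degree-1 surface, so deg p = 2.
From the axis intercepts and sections: one x-axis crossing is at x = 0; one z-axis crossing is at z = 0.
Solving for integer coefficients yields p as stated.

3*x^2 + 2*y^2 + 2*y*z + 2*z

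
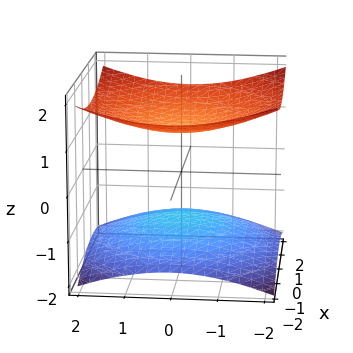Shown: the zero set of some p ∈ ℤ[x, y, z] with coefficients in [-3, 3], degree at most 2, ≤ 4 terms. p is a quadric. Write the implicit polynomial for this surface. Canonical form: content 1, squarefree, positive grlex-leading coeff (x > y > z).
x^2 + y^2 - 3*z^2 + 3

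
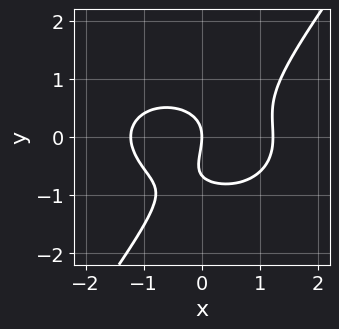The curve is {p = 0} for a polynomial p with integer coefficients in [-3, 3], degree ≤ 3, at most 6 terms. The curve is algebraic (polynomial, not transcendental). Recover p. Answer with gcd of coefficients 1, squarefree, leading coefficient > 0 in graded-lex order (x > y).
1. deg p = 3.
2. Checking where it meets the axes: one y-axis crossing is at y = 0; it meets the x-axis at x = 0 (among the integer gridlines).
3. Together with the visible shape, these determine p as stated.

2*x^3 + 3*x*y^2 - 3*y^3 - 2*y^2 - 3*x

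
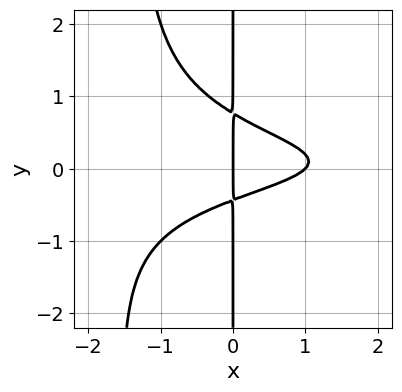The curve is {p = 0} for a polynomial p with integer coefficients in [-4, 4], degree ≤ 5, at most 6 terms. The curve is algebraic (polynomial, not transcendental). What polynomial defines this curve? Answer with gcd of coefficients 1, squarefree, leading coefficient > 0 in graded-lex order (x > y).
2*x^2*y^2 + 3*x*y^2 + x^2 - x*y - x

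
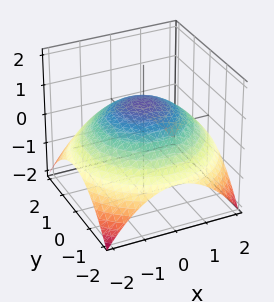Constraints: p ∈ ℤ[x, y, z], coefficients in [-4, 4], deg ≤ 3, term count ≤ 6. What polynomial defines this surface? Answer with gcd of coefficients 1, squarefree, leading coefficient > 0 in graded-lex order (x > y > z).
1. The degree is 2 — the shape is more complex than any degree-1 surface.
2. Symmetry: the z-axis is an axis of rotation, so x and y enter only as x² + y².
3. Against the integer gridlines: a circular section at z = 0 has radius between 1 and 2; one z-axis crossing is at z = 1.
4. Putting this together gives p.

x^2 + y^2 + 3*z - 3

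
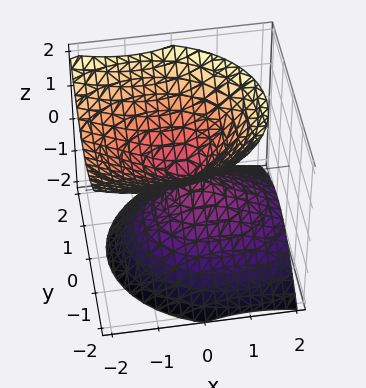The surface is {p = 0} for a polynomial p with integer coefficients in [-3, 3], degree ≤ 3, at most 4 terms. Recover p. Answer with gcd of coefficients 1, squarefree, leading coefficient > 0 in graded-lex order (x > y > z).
2*x^2 + 2*x*z + 3*y^2 - 3*z^2

There are 2 components. They look like related sheets of one shape, so recover p as a whole.
Degree: the shape is more complex than any degree-1 surface, so deg p = 2.
From the axis intercepts and sections: it meets the x-axis at x = 0 (among the integer gridlines); it meets the y-axis at y = 0 (among the integer gridlines); it crosses the z-axis at the gridline z = 0.
Assembling these constraints gives the stated polynomial.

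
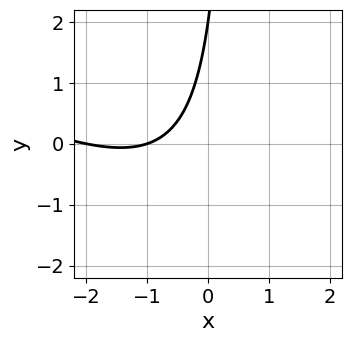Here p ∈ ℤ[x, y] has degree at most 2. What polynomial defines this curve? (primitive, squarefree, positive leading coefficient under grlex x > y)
deg p = 2. No degree-1 curve has this shape.
Reading off the gridlines: one y-axis crossing is at y = 2; among the integer gridlines, it crosses the x-axis at x ∈ {-2, -1}.
Fitting integer coefficients to these (and the overall shape) gives p.

x^2 + 2*x*y + 3*x - y + 2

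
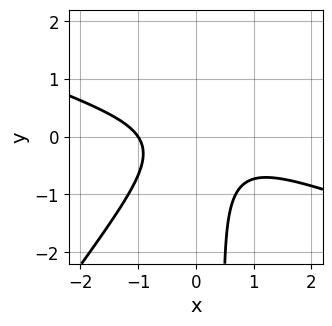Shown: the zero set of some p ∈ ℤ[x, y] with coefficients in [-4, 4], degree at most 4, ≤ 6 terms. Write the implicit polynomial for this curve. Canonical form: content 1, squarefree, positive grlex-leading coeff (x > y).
x^3 + 2*x^2*y - 2*x*y^2 + y^2 + 1

1. deg p = 3. The shape is more complex than any degree-2 curve.
2. Checking where it meets the axes: no y-intercept at any integer in the box; it crosses the x-axis at the gridline x = -1.
3. Putting this together gives p.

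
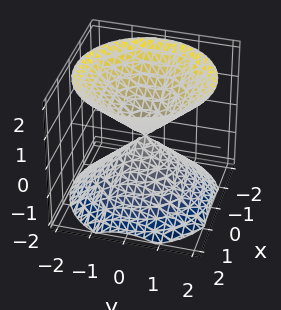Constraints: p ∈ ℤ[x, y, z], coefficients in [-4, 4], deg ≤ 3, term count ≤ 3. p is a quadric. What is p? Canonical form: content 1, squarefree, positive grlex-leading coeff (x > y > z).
(a) There are 2 components.
(b) Degree: a double cone through the origin; a quadric, so deg p = 2.
(c) Symmetries: rotational symmetry about the z-axis ⇒ p depends on x, y only through x² + y²; mirror symmetry z ↦ −z ⇒ only even powers of z.
(d) From the axis intercepts and sections: a circular section at z = -1 has radius exactly 1; it meets the z-axis at z = 0 (among the integer gridlines); one x-axis crossing is at x = 0.
(e) Matching integer coefficients to the picture gives p.

x^2 + y^2 - z^2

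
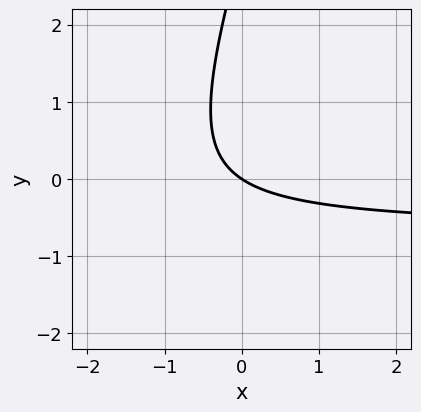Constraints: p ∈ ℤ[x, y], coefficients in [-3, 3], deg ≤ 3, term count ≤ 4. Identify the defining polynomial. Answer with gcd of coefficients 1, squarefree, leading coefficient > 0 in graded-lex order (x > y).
3*x*y - y^2 + 2*x + 3*y

Degree: the shape is more complex than any degree-1 curve, so deg p = 2.
Checking where it meets the axes: it crosses the x-axis at the gridline x = 0; it meets the y-axis at y = 0 (among the integer gridlines).
Assembling these constraints gives the stated polynomial.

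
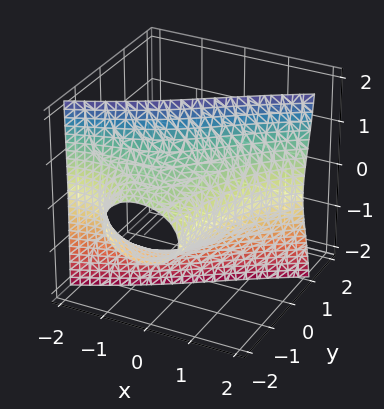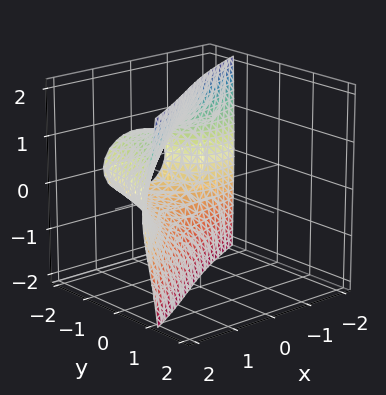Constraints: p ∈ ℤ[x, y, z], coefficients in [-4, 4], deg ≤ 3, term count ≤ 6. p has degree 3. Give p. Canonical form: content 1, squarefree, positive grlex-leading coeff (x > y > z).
x^3 - 2*x^2*y + 2*x*z^2 - 3*y*z^2 - 3

1. Degree: no degree-2 surface has this shape, so deg p = 3.
2. From the visible intercepts: no z-intercept at any integer in the box; it misses every integer gridline on the y-axis.
3. Putting this together gives p.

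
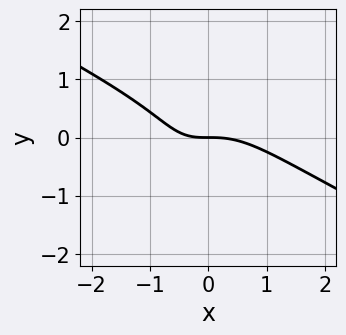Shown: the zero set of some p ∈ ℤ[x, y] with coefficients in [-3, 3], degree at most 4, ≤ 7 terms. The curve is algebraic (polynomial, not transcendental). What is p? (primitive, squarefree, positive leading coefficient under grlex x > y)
2*x^3 + 3*x^2*y + 3*y^3 + 2*x*y + 3*y

(a) Degree: a generic line meets the curve in up to 3 points, so deg p = 3.
(b) Against the integer gridlines: it crosses the x-axis at the gridline x = 0; it meets the y-axis at y = 0 (among the integer gridlines).
(c) Fitting integer coefficients to these (and the overall shape) gives p.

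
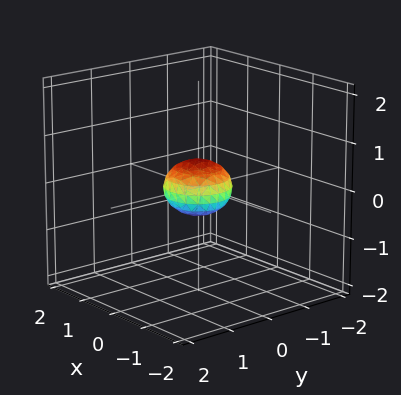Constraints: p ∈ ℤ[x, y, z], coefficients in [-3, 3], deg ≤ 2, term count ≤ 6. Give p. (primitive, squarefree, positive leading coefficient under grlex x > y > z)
2*x^2 + 2*y^2 + 3*z^2 - 1

First, the degree is 2 — a closed, bounded, convex surface; a quadric.
Next, symmetries: it's symmetric under z → −z, forcing even powers of z; the z-axis is an axis of rotation, so x and y enter only as x² + y².
Then, from the axis intercepts and sections: a circular section at z = 0 has radius between 0 and 1.
Finally, the integer polynomial consistent with all of this is the stated p.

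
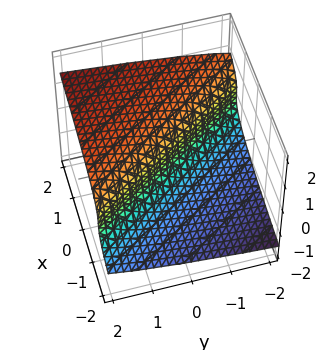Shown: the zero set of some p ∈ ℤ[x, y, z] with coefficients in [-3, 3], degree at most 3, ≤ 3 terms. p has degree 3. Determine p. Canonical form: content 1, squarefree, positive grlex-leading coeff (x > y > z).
1. The degree is 3 — a generic line meets the surface in up to 3 points.
2. Checking where it meets the axes: it meets the z-axis at z = 0 (among the integer gridlines); it meets the x-axis at x = 0 (among the integer gridlines); it crosses the y-axis at the gridline y = 0.
3. Together with the visible shape, these determine p as stated.

3*z^3 - 3*x - 2*y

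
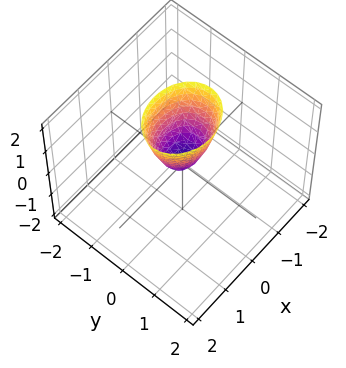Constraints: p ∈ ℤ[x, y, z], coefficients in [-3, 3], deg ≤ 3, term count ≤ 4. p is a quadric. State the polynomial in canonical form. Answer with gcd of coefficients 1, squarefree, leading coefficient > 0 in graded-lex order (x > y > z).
1. Degree: a single bowl opening along one axis; a quadric, so deg p = 2.
2. Symmetries: the y ↦ −y reflection is a symmetry, so y appears only in even powers; mirror symmetry x ↦ −x ⇒ only even powers of x.
3. Checking where it meets the axes: it meets the y-axis at y = 0 (among the integer gridlines); it meets the x-axis at x = 0 (among the integer gridlines); it meets the z-axis at z = 0 (among the integer gridlines).
4. Fitting integer coefficients to these (and the overall shape) gives p.

2*x^2 + 3*y^2 - z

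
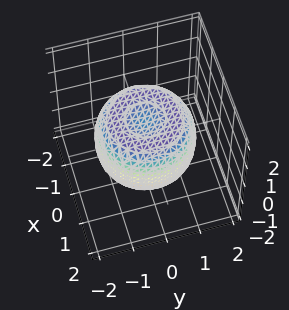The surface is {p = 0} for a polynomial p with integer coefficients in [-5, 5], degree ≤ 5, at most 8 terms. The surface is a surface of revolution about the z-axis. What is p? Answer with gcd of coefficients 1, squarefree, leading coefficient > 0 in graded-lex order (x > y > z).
2*x^4 + 4*x^2*y^2 + 2*y^4 - 3*x^2 - 3*y^2 + 3*z^2 - 2

1. Degree: no degree-3 surface has this shape, so deg p = 4.
2. Symmetries: rotational symmetry about the z-axis ⇒ p depends on x, y only through x² + y².
3. From the axis intercepts and sections: a circular section at z = -1 has radius between 0 and 1.
4. Matching integer coefficients to the picture gives p.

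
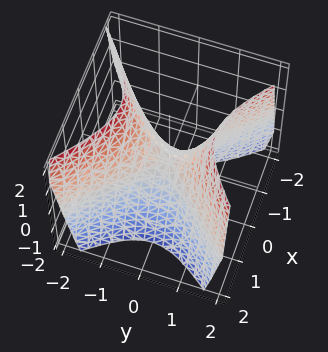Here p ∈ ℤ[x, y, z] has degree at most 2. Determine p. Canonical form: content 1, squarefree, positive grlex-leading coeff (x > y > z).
3*x^2 - 3*y^2 + 2*z

deg p = 2. A hyperbolic paraboloid; a quadric.
Symmetries: it's symmetric under y → −y, forcing even powers of y; the x ↦ −x reflection is a symmetry, so x appears only in even powers.
From the visible intercepts: it crosses the x-axis at the gridline x = 0; one y-axis crossing is at y = 0; one z-axis crossing is at z = 0.
Together with the visible shape, these determine p as stated.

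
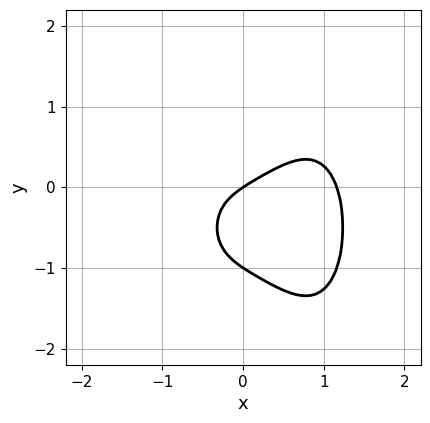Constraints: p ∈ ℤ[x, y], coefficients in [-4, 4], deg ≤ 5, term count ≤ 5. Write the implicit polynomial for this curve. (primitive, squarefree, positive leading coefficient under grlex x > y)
3*x^4 - 2*x^3 + 3*y^2 - 2*x + 3*y

The degree is 4 — no degree-3 curve has this shape.
Against the integer gridlines: it meets the x-axis at x = 0 (among the integer gridlines); among the integer gridlines, it crosses the y-axis at y ∈ {-1, 0}.
The integer polynomial consistent with all of this is the stated p.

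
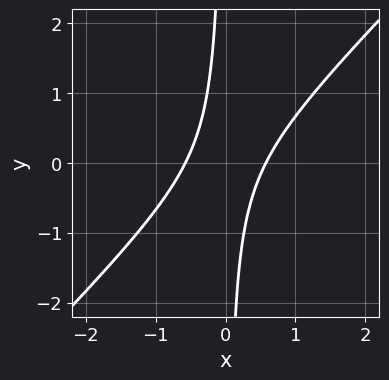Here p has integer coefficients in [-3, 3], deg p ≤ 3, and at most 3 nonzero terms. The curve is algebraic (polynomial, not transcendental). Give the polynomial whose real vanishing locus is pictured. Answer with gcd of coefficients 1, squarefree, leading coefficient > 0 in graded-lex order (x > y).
First, degree: a generic line meets the curve in up to 2 points, so deg p = 2.
Next, from the visible intercepts: it misses every integer gridline on the y-axis.
Finally, assembling these constraints gives the stated polynomial.

3*x^2 - 3*x*y - 1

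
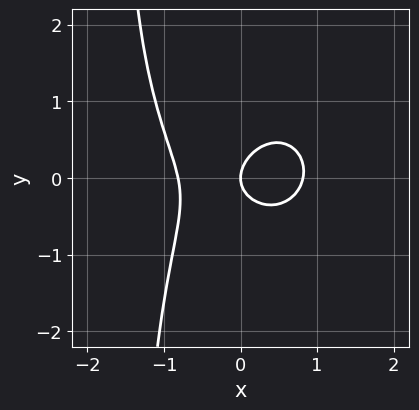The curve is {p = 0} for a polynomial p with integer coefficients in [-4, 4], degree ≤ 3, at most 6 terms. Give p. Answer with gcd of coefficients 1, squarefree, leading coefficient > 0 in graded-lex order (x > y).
3*x^3 + 2*x*y^2 - x*y + 3*y^2 - 2*x

Degree: no degree-2 curve has this shape, so deg p = 3.
From the visible intercepts: one x-axis crossing is at x = 0; it crosses the y-axis at the gridline y = 0.
Putting this together gives p.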